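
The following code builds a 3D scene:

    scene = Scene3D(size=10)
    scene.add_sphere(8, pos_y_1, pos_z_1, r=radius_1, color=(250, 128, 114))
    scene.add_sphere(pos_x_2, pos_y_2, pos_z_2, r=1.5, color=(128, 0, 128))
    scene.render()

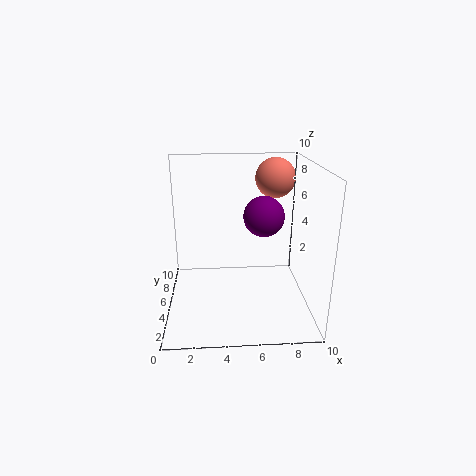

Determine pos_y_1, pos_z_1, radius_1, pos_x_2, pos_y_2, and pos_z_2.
pos_y_1 = 8
pos_z_1 = 8.5
radius_1 = 1.5
pos_x_2 = 7
pos_y_2 = 6.5
pos_z_2 = 6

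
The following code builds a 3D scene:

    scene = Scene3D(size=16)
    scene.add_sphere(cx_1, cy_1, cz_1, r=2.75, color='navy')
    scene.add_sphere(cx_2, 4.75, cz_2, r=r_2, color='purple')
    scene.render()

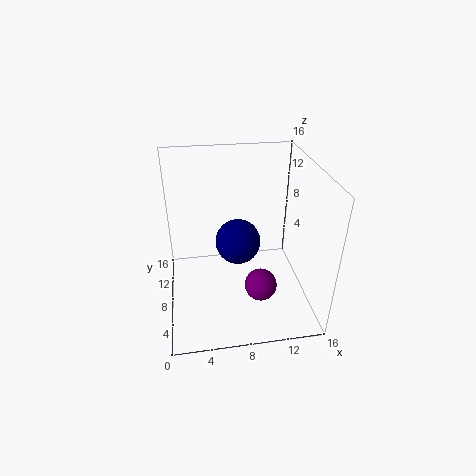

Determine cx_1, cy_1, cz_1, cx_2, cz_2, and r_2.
cx_1 = 8.5, cy_1 = 11, cz_1 = 5.5, cx_2 = 10, cz_2 = 3.75, r_2 = 1.75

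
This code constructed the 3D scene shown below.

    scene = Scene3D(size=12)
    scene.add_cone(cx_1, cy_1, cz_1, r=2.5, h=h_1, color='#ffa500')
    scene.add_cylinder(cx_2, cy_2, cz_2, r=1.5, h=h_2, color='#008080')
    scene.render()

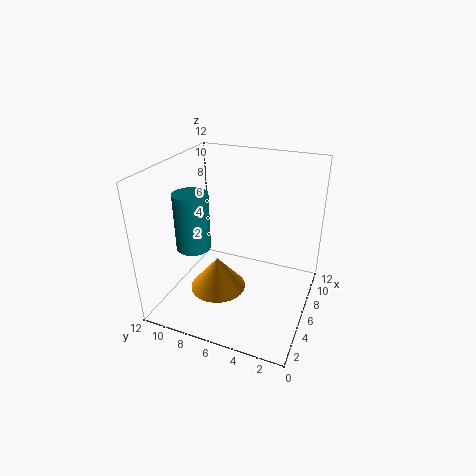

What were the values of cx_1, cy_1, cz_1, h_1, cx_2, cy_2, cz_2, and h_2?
cx_1 = 6, cy_1 = 8, cz_1 = 0.5, h_1 = 3, cx_2 = 5.5, cy_2 = 10, cz_2 = 4.5, h_2 = 5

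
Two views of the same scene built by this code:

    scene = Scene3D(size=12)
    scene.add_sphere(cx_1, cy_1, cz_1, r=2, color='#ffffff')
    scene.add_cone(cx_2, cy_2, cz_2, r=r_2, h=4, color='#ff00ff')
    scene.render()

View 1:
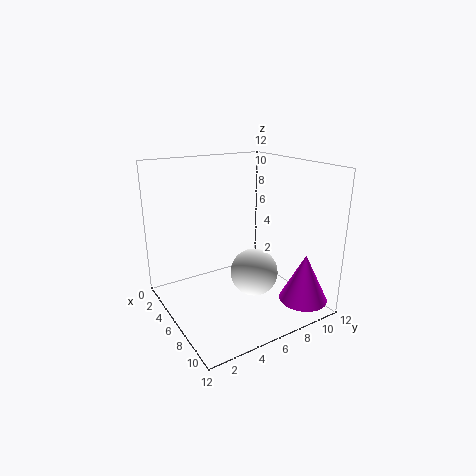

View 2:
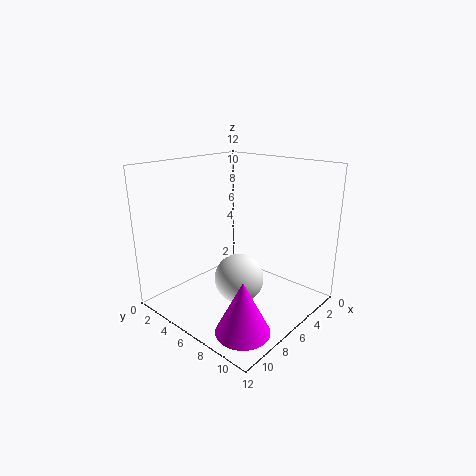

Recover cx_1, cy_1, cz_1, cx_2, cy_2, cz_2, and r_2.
cx_1 = 7, cy_1 = 7, cz_1 = 3, cx_2 = 10, cy_2 = 10, cz_2 = 1, r_2 = 2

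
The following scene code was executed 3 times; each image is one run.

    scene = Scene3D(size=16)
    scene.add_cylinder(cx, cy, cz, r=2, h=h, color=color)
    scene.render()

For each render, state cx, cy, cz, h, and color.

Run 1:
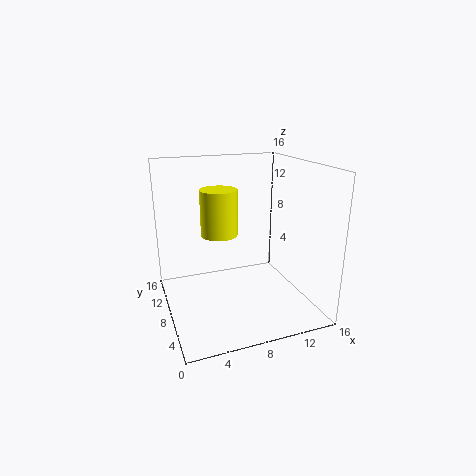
cx = 6; cy = 8.5; cz = 8.5; h = 5; color = 'yellow'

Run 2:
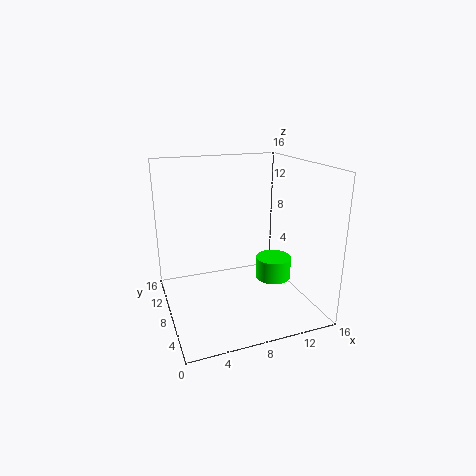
cx = 12; cy = 7; cz = 3; h = 2.5; color = 'lime'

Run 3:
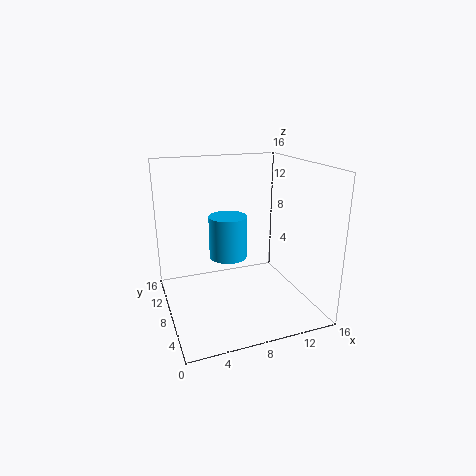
cx = 6.5; cy = 7; cz = 6.5; h = 4.5; color = 'deepskyblue'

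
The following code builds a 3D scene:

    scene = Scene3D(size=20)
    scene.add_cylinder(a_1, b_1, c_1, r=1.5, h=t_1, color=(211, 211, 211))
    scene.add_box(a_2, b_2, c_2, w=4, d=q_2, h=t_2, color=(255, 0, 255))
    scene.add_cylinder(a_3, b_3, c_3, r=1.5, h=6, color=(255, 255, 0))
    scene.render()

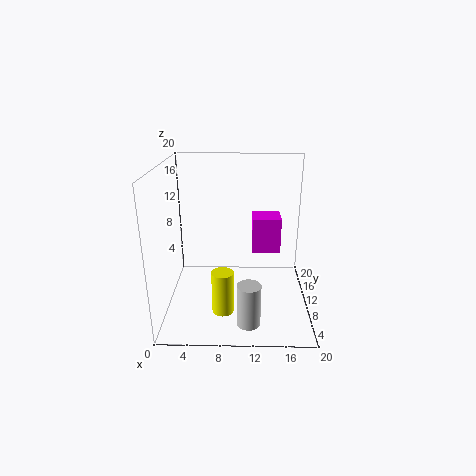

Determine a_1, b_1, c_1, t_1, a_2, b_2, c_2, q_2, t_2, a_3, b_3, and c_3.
a_1 = 11.5
b_1 = 2.5
c_1 = 1.5
t_1 = 5.5
a_2 = 12
b_2 = 10.5
c_2 = 7.5
q_2 = 4
t_2 = 5
a_3 = 8
b_3 = 6.5
c_3 = 0.5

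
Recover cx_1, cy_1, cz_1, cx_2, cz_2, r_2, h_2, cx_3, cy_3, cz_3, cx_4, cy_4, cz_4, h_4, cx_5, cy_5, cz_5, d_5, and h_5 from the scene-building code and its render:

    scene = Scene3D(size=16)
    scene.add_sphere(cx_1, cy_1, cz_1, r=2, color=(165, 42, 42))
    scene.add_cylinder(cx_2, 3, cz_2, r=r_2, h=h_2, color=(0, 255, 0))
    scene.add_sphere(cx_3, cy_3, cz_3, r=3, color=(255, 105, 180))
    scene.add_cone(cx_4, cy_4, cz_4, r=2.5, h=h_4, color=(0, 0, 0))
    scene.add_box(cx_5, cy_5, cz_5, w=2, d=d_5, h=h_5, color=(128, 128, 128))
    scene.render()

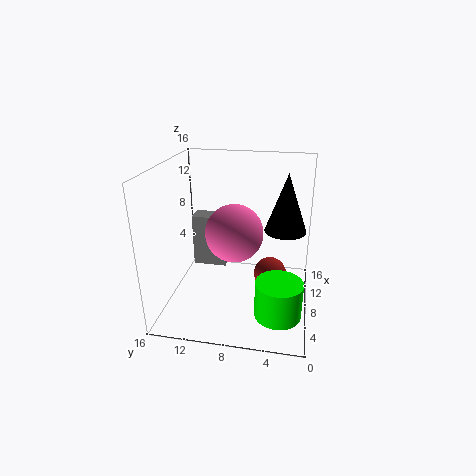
cx_1 = 11
cy_1 = 4.5
cz_1 = 2
cx_2 = 4.5
cz_2 = 1
r_2 = 2.5
h_2 = 4
cx_3 = 6
cy_3 = 8
cz_3 = 9.5
cx_4 = 12
cy_4 = 3
cz_4 = 7.5
h_4 = 7
cx_5 = 6
cy_5 = 9
cz_5 = 5.5
d_5 = 3.5
h_5 = 5.5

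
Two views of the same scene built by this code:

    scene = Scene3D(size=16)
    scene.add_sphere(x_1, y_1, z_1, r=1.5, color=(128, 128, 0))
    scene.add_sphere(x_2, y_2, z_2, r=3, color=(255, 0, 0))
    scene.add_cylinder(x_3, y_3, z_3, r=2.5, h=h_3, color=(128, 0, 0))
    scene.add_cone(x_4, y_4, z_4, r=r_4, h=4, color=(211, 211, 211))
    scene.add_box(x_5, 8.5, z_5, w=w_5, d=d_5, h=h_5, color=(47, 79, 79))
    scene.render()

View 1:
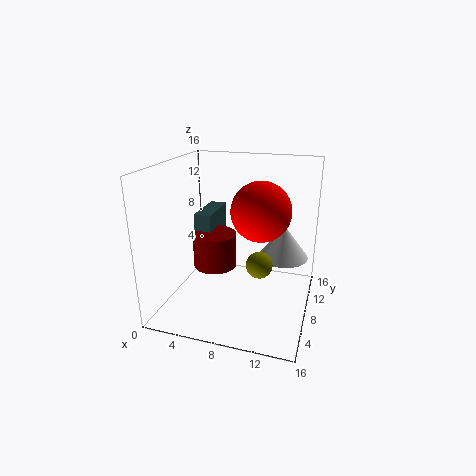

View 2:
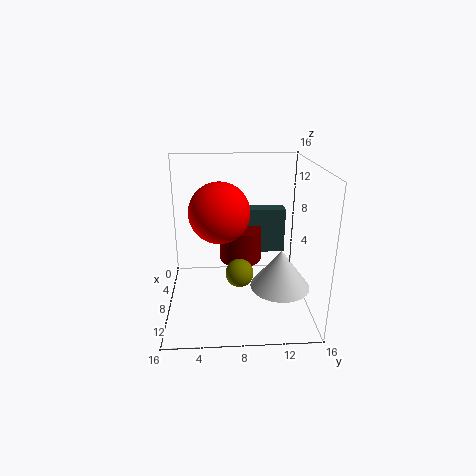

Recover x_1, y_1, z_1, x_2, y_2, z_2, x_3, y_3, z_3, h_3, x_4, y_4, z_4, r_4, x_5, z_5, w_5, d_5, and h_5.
x_1 = 10.5; y_1 = 8; z_1 = 5; x_2 = 11; y_2 = 6; z_2 = 12; x_3 = 5; y_3 = 8.5; z_3 = 4; h_3 = 4; x_4 = 12.5; y_4 = 12; z_4 = 4.5; r_4 = 3; x_5 = 2.5; z_5 = 4.5; w_5 = 2; d_5 = 5.5; h_5 = 5.5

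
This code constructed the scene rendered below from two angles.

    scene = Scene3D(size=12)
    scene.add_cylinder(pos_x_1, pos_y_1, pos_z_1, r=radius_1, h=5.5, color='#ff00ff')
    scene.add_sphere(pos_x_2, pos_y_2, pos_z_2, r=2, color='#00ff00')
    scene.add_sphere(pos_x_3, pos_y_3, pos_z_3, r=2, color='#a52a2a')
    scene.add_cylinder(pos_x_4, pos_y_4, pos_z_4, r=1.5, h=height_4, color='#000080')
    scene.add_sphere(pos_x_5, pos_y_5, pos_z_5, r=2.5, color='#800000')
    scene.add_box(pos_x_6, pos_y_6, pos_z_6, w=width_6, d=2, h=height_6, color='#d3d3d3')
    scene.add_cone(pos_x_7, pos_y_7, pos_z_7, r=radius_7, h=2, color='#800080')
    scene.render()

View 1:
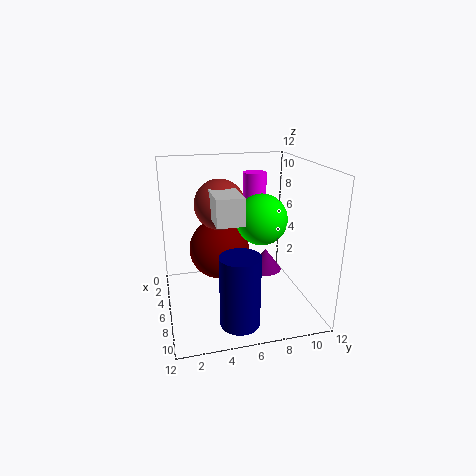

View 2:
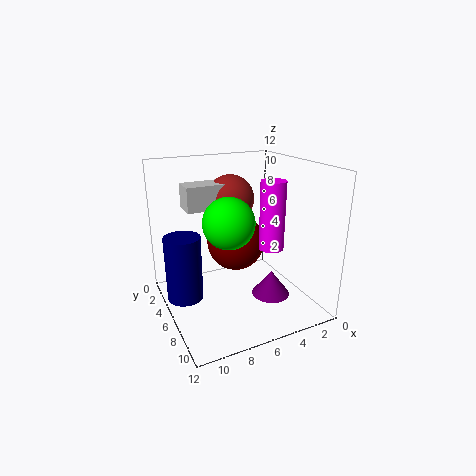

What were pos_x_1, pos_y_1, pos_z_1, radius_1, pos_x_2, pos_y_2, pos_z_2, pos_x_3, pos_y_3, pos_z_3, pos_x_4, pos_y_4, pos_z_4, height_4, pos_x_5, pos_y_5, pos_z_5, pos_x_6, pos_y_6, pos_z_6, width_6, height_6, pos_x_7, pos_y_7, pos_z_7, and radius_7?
pos_x_1 = 4, pos_y_1 = 8, pos_z_1 = 5.5, radius_1 = 1, pos_x_2 = 7.5, pos_y_2 = 7.5, pos_z_2 = 8, pos_x_3 = 6, pos_y_3 = 4.5, pos_z_3 = 9, pos_x_4 = 10.5, pos_y_4 = 5, pos_z_4 = 1, height_4 = 5.5, pos_x_5 = 5.5, pos_y_5 = 4.5, pos_z_5 = 5, pos_x_6 = 6.5, pos_y_6 = 3.5, pos_z_6 = 8.5, width_6 = 3.5, height_6 = 2, pos_x_7 = 4.5, pos_y_7 = 9, pos_z_7 = 2, radius_7 = 1.5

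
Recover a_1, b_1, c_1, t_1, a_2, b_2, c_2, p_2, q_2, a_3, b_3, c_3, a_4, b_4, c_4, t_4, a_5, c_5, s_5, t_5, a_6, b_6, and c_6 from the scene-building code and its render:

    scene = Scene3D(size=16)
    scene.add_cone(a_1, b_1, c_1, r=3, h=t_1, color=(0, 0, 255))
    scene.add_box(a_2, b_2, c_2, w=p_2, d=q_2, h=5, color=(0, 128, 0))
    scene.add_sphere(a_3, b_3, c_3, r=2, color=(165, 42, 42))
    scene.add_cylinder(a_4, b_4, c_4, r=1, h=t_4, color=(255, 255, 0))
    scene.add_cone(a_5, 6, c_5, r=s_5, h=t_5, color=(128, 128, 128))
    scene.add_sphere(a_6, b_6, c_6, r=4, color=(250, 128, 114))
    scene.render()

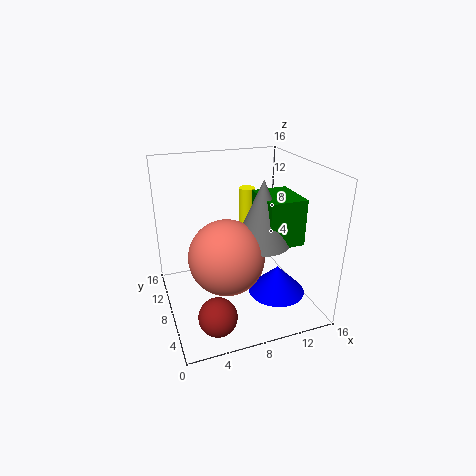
a_1 = 11, b_1 = 4, c_1 = 3, t_1 = 3, a_2 = 10, b_2 = 4, c_2 = 8, p_2 = 4, q_2 = 5, a_3 = 4, b_3 = 3, c_3 = 2, a_4 = 11, b_4 = 13, c_4 = 7, t_4 = 5, a_5 = 10, c_5 = 8, s_5 = 3, t_5 = 7, a_6 = 6, b_6 = 6, c_6 = 7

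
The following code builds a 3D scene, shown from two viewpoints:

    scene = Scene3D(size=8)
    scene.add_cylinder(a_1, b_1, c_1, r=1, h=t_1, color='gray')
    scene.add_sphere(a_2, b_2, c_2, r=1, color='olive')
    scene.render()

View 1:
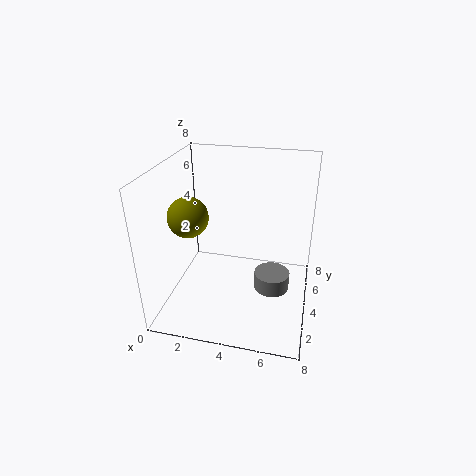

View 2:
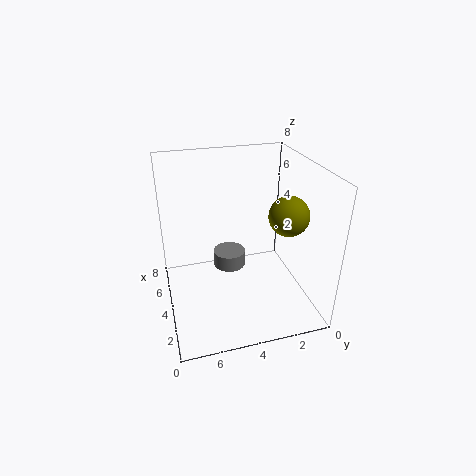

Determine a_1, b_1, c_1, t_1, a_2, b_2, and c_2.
a_1 = 6
b_1 = 4
c_1 = 1
t_1 = 1
a_2 = 2
b_2 = 2
c_2 = 6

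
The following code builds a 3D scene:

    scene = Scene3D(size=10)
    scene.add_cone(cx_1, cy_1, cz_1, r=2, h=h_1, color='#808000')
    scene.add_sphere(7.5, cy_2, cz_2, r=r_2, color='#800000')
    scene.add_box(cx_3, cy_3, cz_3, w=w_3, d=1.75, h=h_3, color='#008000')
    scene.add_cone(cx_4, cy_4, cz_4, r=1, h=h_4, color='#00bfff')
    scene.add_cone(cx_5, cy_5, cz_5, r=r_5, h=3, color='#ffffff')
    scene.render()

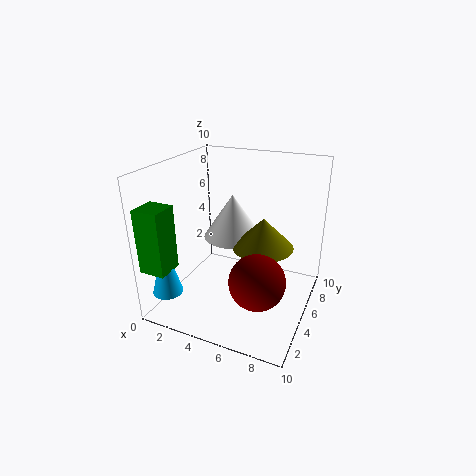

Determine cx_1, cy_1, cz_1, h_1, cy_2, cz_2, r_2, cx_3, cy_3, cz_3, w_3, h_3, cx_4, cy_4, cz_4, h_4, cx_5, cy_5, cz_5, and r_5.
cx_1 = 7, cy_1 = 4.5, cz_1 = 5, h_1 = 2, cy_2 = 2.25, cz_2 = 3.75, r_2 = 1.75, cx_3 = 0.25, cy_3 = 0.25, cz_3 = 3.75, w_3 = 1.75, h_3 = 4.25, cx_4 = 1.5, cy_4 = 1.25, cz_4 = 2, h_4 = 3.75, cx_5 = 4.5, cy_5 = 5.25, cz_5 = 5, r_5 = 2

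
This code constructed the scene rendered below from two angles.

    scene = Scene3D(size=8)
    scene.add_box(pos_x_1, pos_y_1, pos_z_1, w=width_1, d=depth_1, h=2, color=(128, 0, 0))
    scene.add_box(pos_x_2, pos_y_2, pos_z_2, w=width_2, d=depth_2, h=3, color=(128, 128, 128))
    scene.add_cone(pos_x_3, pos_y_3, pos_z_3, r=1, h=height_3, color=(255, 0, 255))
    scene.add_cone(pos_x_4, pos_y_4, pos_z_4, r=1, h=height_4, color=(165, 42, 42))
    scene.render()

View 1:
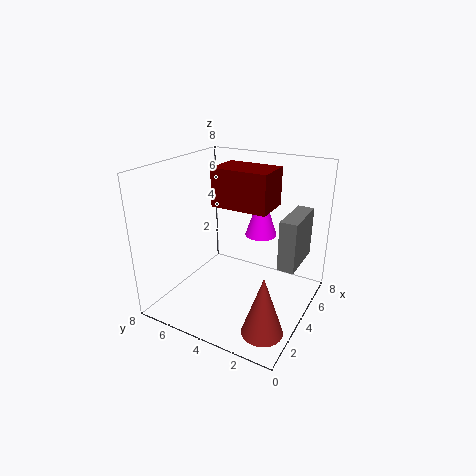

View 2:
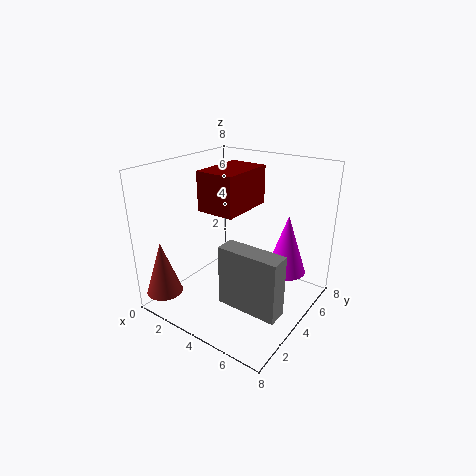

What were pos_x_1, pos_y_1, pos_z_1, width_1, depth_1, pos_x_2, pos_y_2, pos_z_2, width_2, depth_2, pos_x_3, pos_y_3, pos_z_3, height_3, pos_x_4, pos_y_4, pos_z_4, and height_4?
pos_x_1 = 3; pos_y_1 = 2; pos_z_1 = 6; width_1 = 2; depth_1 = 3; pos_x_2 = 5; pos_y_2 = 1; pos_z_2 = 2; width_2 = 3; depth_2 = 1; pos_x_3 = 7; pos_y_3 = 4; pos_z_3 = 3; height_3 = 3; pos_x_4 = 1; pos_y_4 = 1; pos_z_4 = 1; height_4 = 3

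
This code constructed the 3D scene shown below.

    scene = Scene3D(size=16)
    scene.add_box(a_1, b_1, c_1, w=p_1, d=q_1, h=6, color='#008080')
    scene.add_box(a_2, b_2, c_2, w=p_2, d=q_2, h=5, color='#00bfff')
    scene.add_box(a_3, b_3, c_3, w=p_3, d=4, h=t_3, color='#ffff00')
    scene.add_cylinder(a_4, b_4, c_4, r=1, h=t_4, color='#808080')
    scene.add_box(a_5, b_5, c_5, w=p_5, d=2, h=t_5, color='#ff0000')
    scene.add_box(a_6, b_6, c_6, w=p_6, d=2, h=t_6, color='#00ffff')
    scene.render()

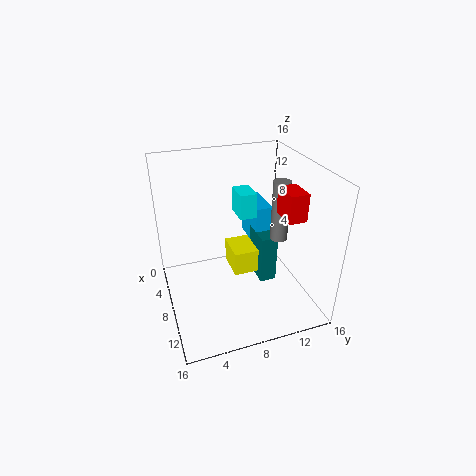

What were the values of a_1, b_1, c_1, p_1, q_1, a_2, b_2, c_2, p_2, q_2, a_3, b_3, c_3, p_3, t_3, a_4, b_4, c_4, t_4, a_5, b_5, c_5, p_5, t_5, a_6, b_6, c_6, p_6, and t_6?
a_1 = 4
b_1 = 11
c_1 = 1
p_1 = 4
q_1 = 2
a_2 = 1
b_2 = 11
c_2 = 5
p_2 = 5
q_2 = 2
a_3 = 3
b_3 = 8
c_3 = 2
p_3 = 4
t_3 = 3
a_4 = 8
b_4 = 13
c_4 = 7
t_4 = 7
a_5 = 9
b_5 = 12
c_5 = 11
p_5 = 3
t_5 = 3
a_6 = 3
b_6 = 9
c_6 = 9
p_6 = 3
t_6 = 3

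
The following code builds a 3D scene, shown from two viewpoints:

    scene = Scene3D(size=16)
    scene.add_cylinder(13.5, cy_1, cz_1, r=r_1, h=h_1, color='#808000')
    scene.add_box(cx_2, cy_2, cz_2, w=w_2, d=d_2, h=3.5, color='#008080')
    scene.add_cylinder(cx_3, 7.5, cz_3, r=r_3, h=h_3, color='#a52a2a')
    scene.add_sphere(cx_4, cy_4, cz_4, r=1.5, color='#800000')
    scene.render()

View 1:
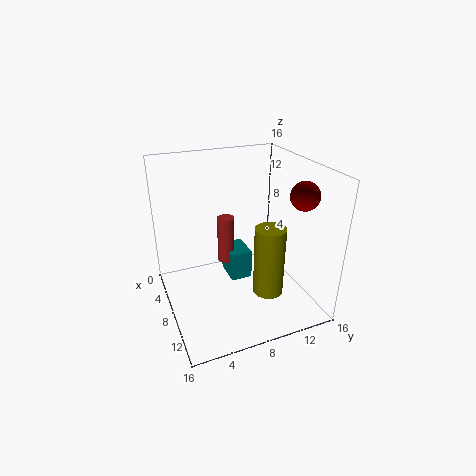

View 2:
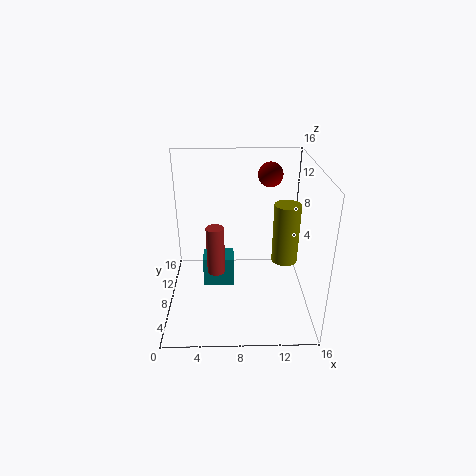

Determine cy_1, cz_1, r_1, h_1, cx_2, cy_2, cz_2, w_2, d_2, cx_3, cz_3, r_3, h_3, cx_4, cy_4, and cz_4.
cy_1 = 9; cz_1 = 4.5; r_1 = 1.5; h_1 = 7; cx_2 = 4; cy_2 = 7.5; cz_2 = 2; w_2 = 3.5; d_2 = 2.5; cx_3 = 5.5; cz_3 = 4; r_3 = 1; h_3 = 5.5; cx_4 = 12; cy_4 = 13.5; cz_4 = 13.5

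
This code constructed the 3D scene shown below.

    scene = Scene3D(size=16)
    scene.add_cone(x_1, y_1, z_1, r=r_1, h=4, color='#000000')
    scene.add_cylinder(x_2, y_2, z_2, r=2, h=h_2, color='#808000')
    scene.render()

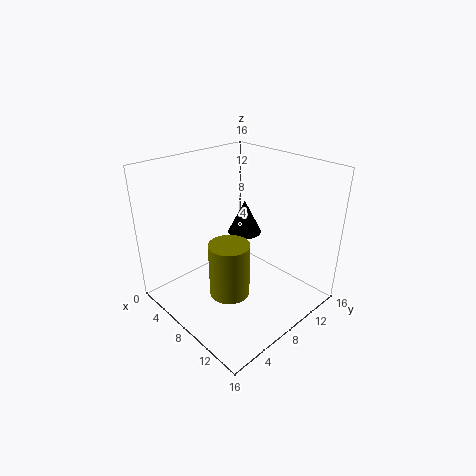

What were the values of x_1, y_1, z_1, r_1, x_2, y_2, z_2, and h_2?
x_1 = 6, y_1 = 11, z_1 = 7, r_1 = 2, x_2 = 11, y_2 = 4, z_2 = 4.5, h_2 = 5.5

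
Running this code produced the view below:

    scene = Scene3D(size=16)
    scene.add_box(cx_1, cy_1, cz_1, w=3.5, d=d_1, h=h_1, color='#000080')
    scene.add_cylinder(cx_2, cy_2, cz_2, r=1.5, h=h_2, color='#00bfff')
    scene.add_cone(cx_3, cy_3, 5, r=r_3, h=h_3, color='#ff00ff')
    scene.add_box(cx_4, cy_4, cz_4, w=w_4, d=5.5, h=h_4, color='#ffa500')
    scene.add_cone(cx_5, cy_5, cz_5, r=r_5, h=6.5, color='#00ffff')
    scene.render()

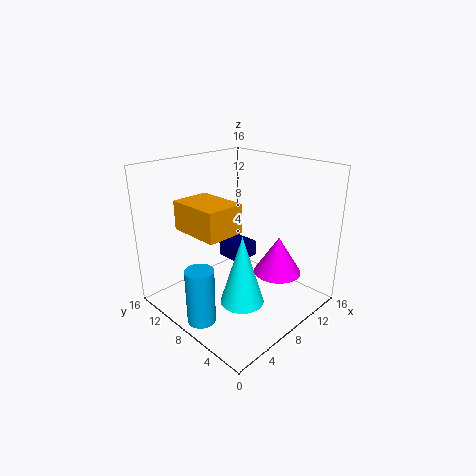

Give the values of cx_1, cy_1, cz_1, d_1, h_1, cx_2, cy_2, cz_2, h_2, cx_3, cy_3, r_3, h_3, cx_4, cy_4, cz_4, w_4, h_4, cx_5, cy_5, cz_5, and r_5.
cx_1 = 11, cy_1 = 11, cz_1 = 2.5, d_1 = 3.5, h_1 = 2, cx_2 = 2, cy_2 = 7.5, cz_2 = 0.5, h_2 = 6, cx_3 = 9.5, cy_3 = 3.5, r_3 = 2.5, h_3 = 4, cx_4 = 2, cy_4 = 5.5, cz_4 = 10, w_4 = 4, h_4 = 3, cx_5 = 3, cy_5 = 2.5, cz_5 = 5, r_5 = 2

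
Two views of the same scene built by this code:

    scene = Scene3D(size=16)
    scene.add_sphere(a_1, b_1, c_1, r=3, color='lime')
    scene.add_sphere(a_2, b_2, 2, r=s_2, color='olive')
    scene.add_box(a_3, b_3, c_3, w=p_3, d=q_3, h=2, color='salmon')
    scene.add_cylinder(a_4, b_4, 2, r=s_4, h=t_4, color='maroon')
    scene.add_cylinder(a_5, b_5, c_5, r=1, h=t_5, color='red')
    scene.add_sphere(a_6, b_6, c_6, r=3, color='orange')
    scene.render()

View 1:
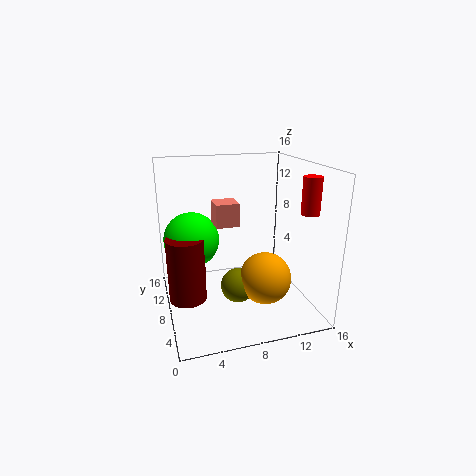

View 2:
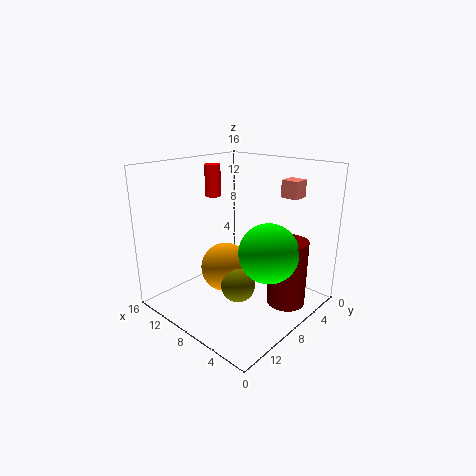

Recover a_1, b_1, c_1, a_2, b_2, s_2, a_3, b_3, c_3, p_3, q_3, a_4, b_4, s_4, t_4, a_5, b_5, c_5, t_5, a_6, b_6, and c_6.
a_1 = 3
b_1 = 9
c_1 = 8
a_2 = 8
b_2 = 8
s_2 = 2
a_3 = 4
b_3 = 1
c_3 = 12
p_3 = 2
q_3 = 2
a_4 = 2
b_4 = 7
s_4 = 2
t_4 = 7
a_5 = 15
b_5 = 5
c_5 = 11
t_5 = 4
a_6 = 11
b_6 = 7
c_6 = 3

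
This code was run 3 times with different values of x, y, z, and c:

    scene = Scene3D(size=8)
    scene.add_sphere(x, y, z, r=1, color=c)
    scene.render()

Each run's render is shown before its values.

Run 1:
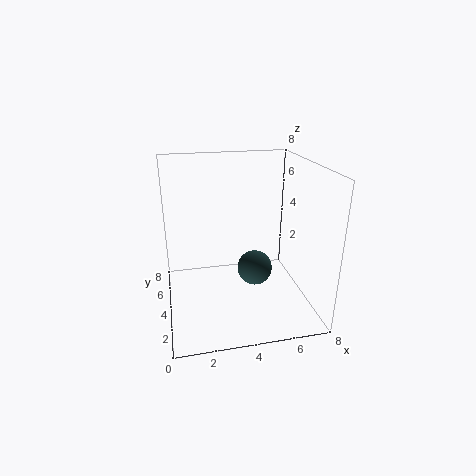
x = 5; y = 4; z = 2; c = 'darkslategray'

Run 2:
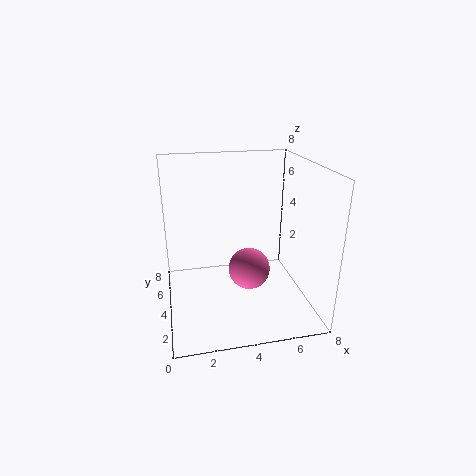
x = 4; y = 1.5; z = 3.5; c = 'hotpink'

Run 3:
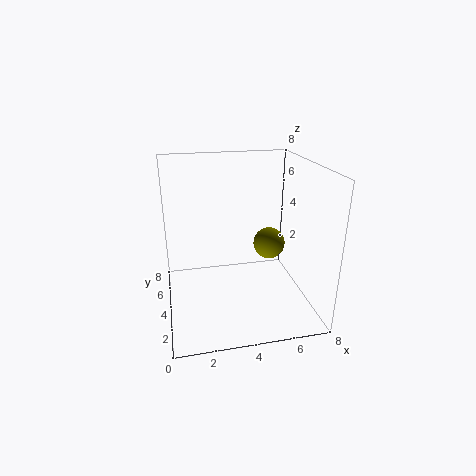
x = 6.5; y = 6; z = 2.5; c = 'olive'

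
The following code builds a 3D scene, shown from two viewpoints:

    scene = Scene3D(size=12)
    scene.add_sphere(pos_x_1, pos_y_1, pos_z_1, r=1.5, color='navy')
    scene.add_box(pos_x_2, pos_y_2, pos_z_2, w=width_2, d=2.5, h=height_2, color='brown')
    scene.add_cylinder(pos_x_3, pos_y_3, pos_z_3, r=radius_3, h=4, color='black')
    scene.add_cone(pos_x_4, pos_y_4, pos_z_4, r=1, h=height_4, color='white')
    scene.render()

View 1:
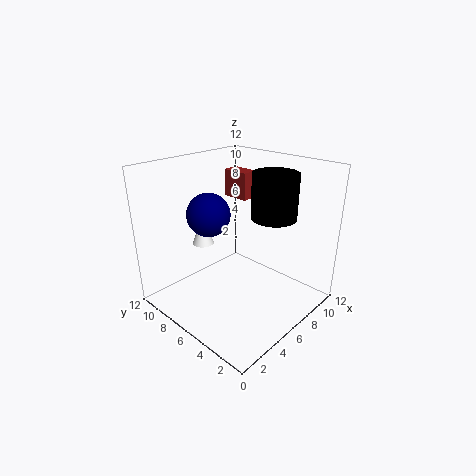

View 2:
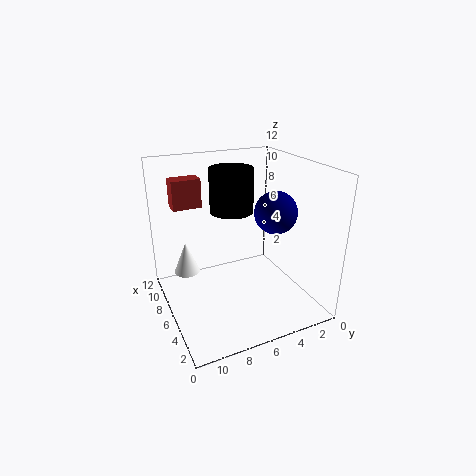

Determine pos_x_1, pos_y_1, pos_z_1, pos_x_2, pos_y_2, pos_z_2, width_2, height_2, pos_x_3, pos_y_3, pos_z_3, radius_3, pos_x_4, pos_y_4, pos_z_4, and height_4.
pos_x_1 = 2, pos_y_1 = 5, pos_z_1 = 9.5, pos_x_2 = 9, pos_y_2 = 8, pos_z_2 = 8, width_2 = 1.5, height_2 = 2.5, pos_x_3 = 9.5, pos_y_3 = 5, pos_z_3 = 7, radius_3 = 2, pos_x_4 = 6, pos_y_4 = 10.5, pos_z_4 = 4, height_4 = 2.5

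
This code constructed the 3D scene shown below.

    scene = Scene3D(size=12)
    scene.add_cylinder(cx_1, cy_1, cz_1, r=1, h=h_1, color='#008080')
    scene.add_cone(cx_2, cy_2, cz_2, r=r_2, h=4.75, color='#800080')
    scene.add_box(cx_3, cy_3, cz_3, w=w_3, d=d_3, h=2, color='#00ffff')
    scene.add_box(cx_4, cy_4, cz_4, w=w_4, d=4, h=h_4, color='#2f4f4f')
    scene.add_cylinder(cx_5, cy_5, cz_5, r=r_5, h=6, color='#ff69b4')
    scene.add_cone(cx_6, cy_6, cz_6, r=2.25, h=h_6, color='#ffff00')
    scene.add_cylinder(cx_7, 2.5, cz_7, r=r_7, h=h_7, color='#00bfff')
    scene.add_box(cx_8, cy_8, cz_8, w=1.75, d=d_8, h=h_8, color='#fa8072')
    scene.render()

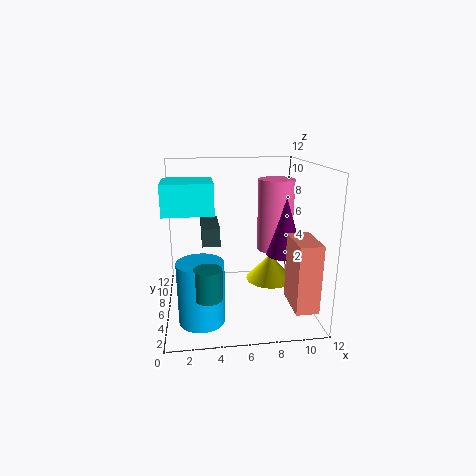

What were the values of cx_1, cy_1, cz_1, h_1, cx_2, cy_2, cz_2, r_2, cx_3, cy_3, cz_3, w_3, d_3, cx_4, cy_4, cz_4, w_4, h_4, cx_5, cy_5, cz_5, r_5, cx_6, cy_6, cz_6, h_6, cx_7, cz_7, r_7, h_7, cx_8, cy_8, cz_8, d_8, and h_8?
cx_1 = 3.25, cy_1 = 1.25, cz_1 = 3.25, h_1 = 2.25, cx_2 = 9.75, cy_2 = 5, cz_2 = 4.75, r_2 = 1.5, cx_3 = 0.5, cy_3 = 0.25, cz_3 = 9.5, w_3 = 3.25, d_3 = 3, cx_4 = 3, cy_4 = 5.5, cz_4 = 5.5, w_4 = 1.5, h_4 = 1.5, cx_5 = 9.25, cy_5 = 6.5, cz_5 = 4.75, r_5 = 1.5, cx_6 = 9.5, cy_6 = 8.75, cz_6 = 0.75, h_6 = 2.5, cx_7 = 2.75, cz_7 = 0.75, r_7 = 1.75, h_7 = 4.75, cx_8 = 9.5, cy_8 = 0.5, cz_8 = 1.75, d_8 = 3.25, h_8 = 5.25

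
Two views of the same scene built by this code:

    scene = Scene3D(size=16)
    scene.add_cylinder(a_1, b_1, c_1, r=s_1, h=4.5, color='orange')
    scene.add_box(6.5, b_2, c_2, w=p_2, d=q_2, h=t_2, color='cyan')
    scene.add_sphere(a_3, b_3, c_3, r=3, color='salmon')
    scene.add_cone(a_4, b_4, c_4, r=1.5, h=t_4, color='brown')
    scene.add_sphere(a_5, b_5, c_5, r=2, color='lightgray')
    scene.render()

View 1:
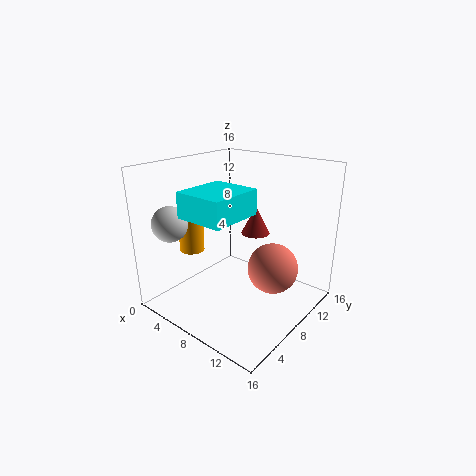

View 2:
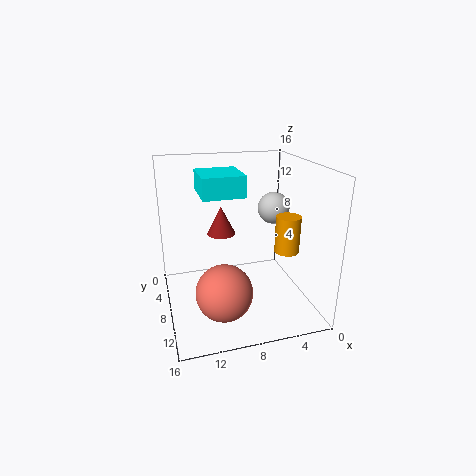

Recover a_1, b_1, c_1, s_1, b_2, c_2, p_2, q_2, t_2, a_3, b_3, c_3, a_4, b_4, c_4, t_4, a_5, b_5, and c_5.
a_1 = 1.5
b_1 = 7
c_1 = 5
s_1 = 1.5
b_2 = 1
c_2 = 12
p_2 = 5
q_2 = 5.5
t_2 = 2.5
a_3 = 10.5
b_3 = 11.5
c_3 = 3.5
a_4 = 10
b_4 = 8.5
c_4 = 9
t_4 = 3
a_5 = 2
b_5 = 3.5
c_5 = 9.5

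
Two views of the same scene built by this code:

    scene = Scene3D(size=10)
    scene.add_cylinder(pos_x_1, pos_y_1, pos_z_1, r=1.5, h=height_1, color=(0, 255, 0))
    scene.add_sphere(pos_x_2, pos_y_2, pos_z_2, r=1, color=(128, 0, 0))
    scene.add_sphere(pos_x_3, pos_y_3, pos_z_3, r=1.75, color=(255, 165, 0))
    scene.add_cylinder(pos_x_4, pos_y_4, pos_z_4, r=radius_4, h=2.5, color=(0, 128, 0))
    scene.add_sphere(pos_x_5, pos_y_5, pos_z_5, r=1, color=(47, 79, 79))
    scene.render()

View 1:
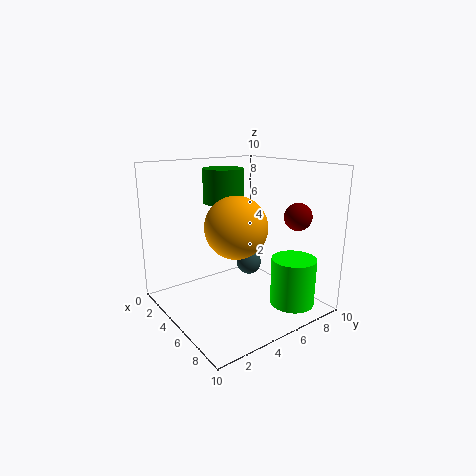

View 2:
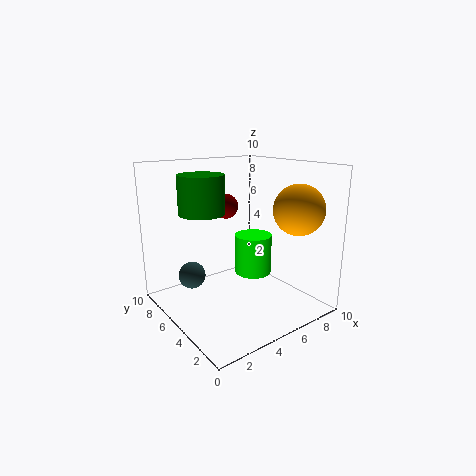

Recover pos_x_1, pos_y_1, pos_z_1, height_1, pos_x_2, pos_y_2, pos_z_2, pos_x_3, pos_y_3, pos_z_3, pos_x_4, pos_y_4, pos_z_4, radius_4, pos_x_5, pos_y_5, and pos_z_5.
pos_x_1 = 8.25; pos_y_1 = 7.25; pos_z_1 = 0.75; height_1 = 3.25; pos_x_2 = 6.75; pos_y_2 = 9; pos_z_2 = 6.25; pos_x_3 = 8.25; pos_y_3 = 2.5; pos_z_3 = 7; pos_x_4 = 2.5; pos_y_4 = 5.5; pos_z_4 = 7; radius_4 = 1.5; pos_x_5 = 2.75; pos_y_5 = 7.75; pos_z_5 = 1.75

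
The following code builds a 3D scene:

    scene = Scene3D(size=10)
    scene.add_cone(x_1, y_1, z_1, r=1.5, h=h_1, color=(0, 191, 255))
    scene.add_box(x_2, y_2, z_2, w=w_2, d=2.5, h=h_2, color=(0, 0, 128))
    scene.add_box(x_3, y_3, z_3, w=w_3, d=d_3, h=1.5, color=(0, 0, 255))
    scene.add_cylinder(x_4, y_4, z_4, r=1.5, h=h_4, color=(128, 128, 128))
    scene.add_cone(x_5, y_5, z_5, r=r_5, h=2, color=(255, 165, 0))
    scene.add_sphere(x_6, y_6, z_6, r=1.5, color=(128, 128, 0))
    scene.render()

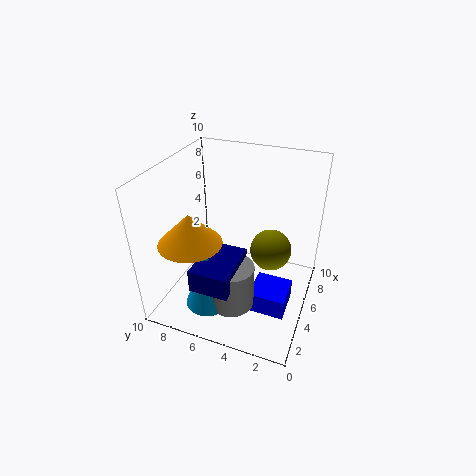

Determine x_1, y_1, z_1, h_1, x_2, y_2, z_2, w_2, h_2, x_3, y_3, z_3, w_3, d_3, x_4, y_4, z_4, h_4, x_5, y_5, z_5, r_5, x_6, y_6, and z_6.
x_1 = 2; y_1 = 6; z_1 = 1.5; h_1 = 4; x_2 = 0.5; y_2 = 4; z_2 = 3.5; w_2 = 3.5; h_2 = 1.5; x_3 = 3; y_3 = 1; z_3 = 0.5; w_3 = 2.5; d_3 = 2.5; x_4 = 2.5; y_4 = 4.5; z_4 = 1.5; h_4 = 3; x_5 = 2; y_5 = 7; z_5 = 6; r_5 = 2; x_6 = 6.5; y_6 = 3; z_6 = 3.5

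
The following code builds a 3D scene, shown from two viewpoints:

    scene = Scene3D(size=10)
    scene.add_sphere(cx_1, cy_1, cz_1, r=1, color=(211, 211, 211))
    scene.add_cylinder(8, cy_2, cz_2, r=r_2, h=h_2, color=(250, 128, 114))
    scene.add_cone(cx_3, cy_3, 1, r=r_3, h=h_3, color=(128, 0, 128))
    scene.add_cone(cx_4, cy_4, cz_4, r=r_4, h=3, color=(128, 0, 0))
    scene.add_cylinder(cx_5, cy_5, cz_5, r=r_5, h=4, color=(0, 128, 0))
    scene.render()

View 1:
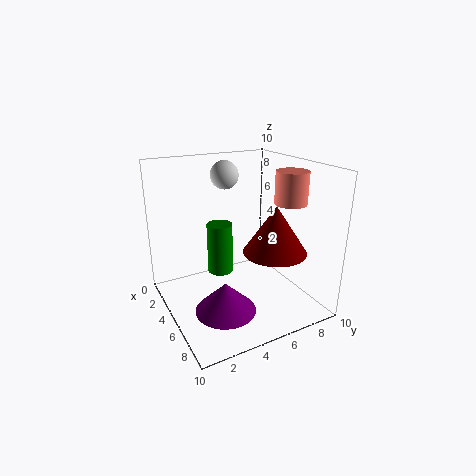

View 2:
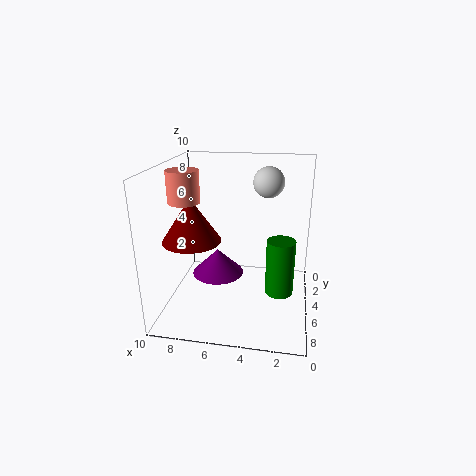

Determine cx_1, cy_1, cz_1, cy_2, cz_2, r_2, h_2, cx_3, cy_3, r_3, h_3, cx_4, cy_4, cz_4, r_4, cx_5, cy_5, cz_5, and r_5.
cx_1 = 3, cy_1 = 5, cz_1 = 9, cy_2 = 7, cz_2 = 8, r_2 = 1, h_2 = 2, cx_3 = 7, cy_3 = 3, r_3 = 2, h_3 = 2, cx_4 = 8, cy_4 = 6, cz_4 = 5, r_4 = 2, cx_5 = 2, cy_5 = 5, cz_5 = 1, r_5 = 1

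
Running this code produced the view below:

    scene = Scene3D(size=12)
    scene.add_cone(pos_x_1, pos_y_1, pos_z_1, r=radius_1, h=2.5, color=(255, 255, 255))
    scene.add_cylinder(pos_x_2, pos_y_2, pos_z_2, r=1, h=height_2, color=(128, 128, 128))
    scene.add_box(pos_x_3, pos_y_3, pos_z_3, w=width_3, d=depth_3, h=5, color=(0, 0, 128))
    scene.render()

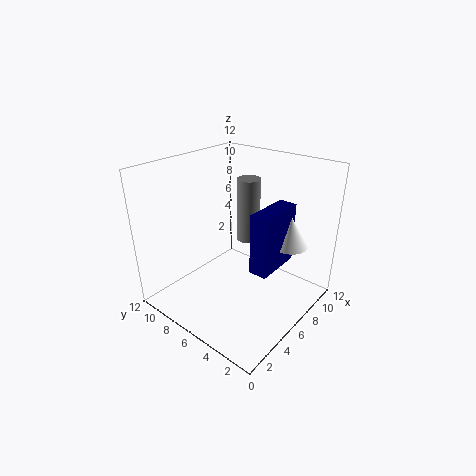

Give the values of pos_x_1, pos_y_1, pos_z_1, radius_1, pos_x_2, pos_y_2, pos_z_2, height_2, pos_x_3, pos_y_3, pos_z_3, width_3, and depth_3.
pos_x_1 = 8.5, pos_y_1 = 2.5, pos_z_1 = 5.5, radius_1 = 1.5, pos_x_2 = 8, pos_y_2 = 6.5, pos_z_2 = 5, height_2 = 5.5, pos_x_3 = 5, pos_y_3 = 2.5, pos_z_3 = 4, width_3 = 4, depth_3 = 1.5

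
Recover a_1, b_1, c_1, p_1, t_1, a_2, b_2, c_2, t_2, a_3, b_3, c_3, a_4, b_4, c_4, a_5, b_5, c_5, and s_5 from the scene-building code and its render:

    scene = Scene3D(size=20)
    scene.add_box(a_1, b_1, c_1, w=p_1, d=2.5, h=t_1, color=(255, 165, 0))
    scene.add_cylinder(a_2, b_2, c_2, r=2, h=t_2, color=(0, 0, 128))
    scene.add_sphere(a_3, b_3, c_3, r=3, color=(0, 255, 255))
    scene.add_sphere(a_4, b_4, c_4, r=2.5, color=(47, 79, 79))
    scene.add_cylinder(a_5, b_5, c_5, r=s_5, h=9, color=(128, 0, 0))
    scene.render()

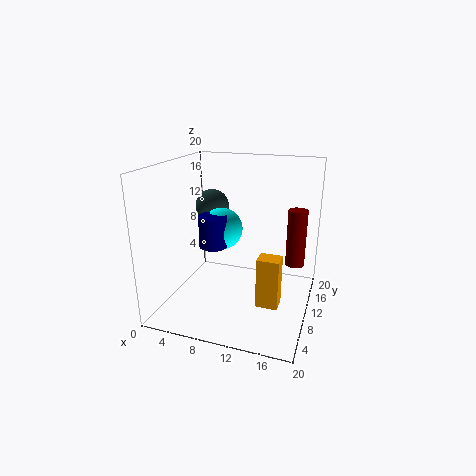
a_1 = 13.5, b_1 = 7, c_1 = 1.5, p_1 = 3, t_1 = 7, a_2 = 6.5, b_2 = 9.5, c_2 = 8.5, t_2 = 4.5, a_3 = 7, b_3 = 11.5, c_3 = 10.5, a_4 = 4.5, b_4 = 14, c_4 = 13, a_5 = 17, b_5 = 17.5, c_5 = 3.5, s_5 = 1.5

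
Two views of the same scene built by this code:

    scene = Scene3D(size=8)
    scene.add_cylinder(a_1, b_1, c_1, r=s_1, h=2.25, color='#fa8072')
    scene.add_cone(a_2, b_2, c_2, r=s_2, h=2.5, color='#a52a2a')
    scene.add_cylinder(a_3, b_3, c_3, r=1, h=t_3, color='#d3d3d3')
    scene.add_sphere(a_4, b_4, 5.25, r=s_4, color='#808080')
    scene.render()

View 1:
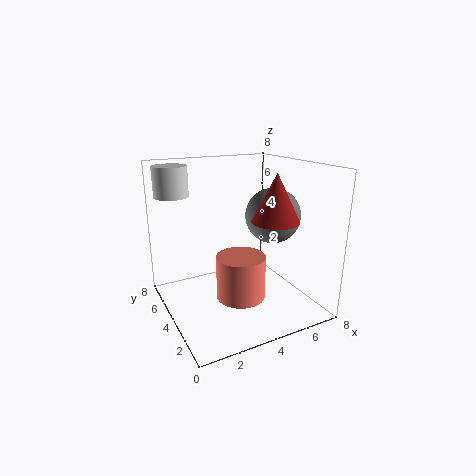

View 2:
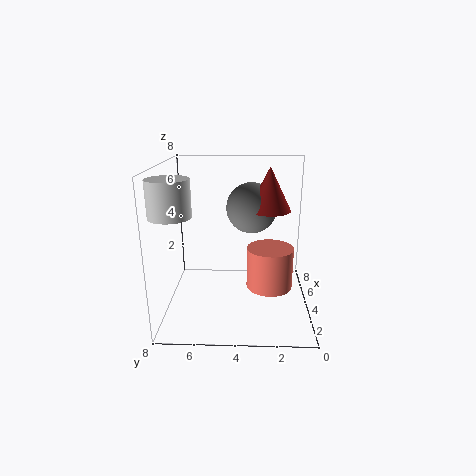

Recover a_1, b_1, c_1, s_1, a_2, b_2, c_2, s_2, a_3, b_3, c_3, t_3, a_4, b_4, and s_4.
a_1 = 3.25
b_1 = 2.25
c_1 = 1.5
s_1 = 1.25
a_2 = 5.25
b_2 = 2.25
c_2 = 5.25
s_2 = 1.25
a_3 = 1.25
b_3 = 7
c_3 = 6
t_3 = 1.75
a_4 = 5.75
b_4 = 3.25
s_4 = 1.5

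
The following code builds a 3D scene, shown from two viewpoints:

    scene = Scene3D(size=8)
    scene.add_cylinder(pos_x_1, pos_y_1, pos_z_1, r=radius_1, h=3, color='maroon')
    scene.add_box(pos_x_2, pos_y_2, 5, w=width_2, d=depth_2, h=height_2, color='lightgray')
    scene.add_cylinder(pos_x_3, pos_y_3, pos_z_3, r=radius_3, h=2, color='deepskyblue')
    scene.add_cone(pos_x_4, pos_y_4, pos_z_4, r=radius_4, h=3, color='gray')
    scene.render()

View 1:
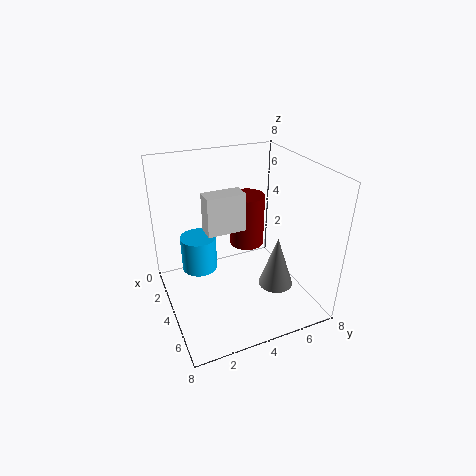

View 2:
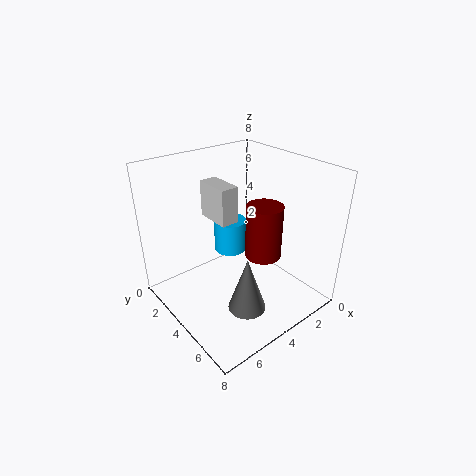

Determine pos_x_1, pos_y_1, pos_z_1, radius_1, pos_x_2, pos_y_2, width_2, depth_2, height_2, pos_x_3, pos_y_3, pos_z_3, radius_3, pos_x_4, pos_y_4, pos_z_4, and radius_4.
pos_x_1 = 3; pos_y_1 = 5; pos_z_1 = 3; radius_1 = 1; pos_x_2 = 4; pos_y_2 = 2; width_2 = 1; depth_2 = 2; height_2 = 2; pos_x_3 = 3; pos_y_3 = 2; pos_z_3 = 2; radius_3 = 1; pos_x_4 = 5; pos_y_4 = 6; pos_z_4 = 1; radius_4 = 1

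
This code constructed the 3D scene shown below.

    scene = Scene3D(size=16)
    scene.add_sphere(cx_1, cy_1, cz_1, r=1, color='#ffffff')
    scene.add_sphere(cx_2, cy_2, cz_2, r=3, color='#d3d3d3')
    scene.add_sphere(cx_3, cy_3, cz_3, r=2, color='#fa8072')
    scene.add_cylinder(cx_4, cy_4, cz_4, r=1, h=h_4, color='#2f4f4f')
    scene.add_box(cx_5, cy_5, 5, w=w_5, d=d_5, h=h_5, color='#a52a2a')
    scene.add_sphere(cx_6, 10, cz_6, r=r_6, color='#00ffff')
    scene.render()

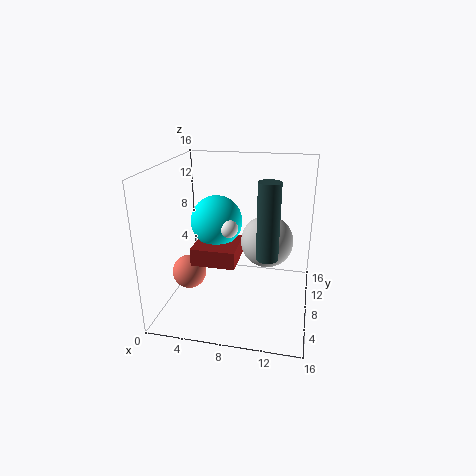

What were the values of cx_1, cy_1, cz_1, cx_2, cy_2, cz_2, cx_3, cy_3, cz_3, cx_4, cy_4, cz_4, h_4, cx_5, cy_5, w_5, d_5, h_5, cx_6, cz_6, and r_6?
cx_1 = 7, cy_1 = 8, cz_1 = 9, cx_2 = 11, cy_2 = 10, cz_2 = 7, cx_3 = 2, cy_3 = 8, cz_3 = 3, cx_4 = 12, cy_4 = 2, cz_4 = 9, h_4 = 7, cx_5 = 3, cy_5 = 6, w_5 = 5, d_5 = 5, h_5 = 2, cx_6 = 5, cz_6 = 9, r_6 = 3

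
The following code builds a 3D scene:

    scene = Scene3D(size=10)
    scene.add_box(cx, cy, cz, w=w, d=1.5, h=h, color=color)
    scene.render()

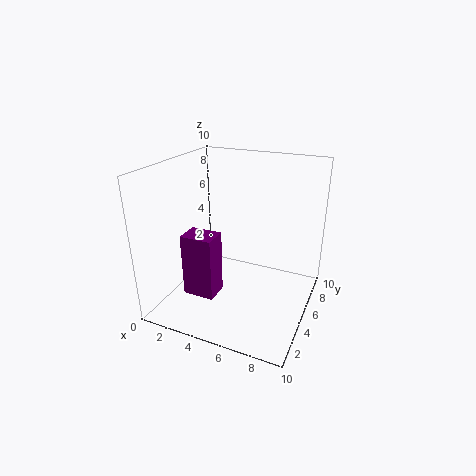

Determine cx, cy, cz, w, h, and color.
cx = 3, cy = 1, cz = 2.5, w = 2, h = 4, color = 'purple'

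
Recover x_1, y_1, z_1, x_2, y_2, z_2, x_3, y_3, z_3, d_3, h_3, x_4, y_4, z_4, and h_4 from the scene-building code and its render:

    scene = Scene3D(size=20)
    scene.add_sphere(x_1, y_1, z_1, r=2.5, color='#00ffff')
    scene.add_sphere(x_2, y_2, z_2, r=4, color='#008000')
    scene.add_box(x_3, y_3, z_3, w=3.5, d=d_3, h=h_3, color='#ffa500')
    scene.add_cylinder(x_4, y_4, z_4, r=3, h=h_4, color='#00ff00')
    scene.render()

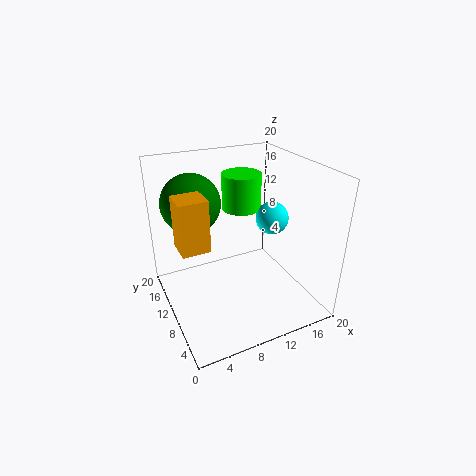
x_1 = 17, y_1 = 12.5, z_1 = 10.5, x_2 = 4.5, y_2 = 13, z_2 = 15, x_3 = 1, y_3 = 6, z_3 = 11.5, d_3 = 3.5, h_3 = 6.5, x_4 = 13.5, y_4 = 16, z_4 = 11.5, h_4 = 5.5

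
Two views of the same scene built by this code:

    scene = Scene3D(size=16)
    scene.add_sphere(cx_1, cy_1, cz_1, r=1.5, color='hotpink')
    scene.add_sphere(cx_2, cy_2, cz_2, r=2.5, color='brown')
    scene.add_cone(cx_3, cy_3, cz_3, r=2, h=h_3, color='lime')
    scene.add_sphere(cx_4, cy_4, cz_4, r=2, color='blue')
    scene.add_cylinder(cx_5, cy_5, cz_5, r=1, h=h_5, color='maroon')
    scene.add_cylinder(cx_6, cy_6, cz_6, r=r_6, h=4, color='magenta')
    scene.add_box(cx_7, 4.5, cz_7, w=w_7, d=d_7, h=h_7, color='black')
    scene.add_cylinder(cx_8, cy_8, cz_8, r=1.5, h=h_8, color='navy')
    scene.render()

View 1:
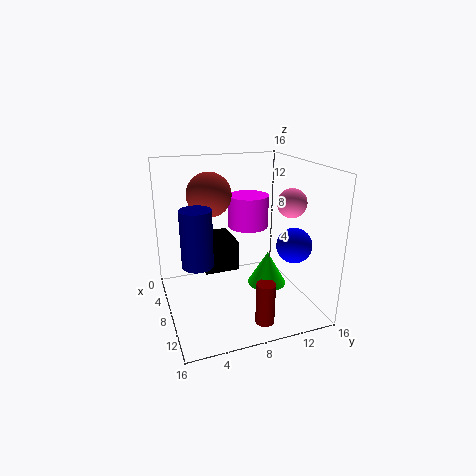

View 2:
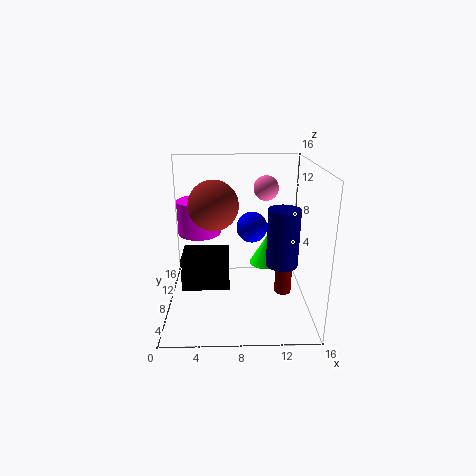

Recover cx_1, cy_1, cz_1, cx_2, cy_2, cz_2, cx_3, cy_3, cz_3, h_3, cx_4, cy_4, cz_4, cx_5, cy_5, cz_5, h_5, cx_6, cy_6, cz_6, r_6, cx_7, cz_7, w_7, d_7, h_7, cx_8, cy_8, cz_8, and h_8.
cx_1 = 11.5
cy_1 = 12.5
cz_1 = 12.5
cx_2 = 5.5
cy_2 = 5.5
cz_2 = 12.5
cx_3 = 11.5
cy_3 = 10
cz_3 = 4
h_3 = 3.5
cx_4 = 10
cy_4 = 14
cz_4 = 7
cx_5 = 13.5
cy_5 = 9
cz_5 = 0.5
h_5 = 4.5
cx_6 = 3.5
cy_6 = 11
cz_6 = 7.5
r_6 = 2.5
cx_7 = 2
cz_7 = 3.5
w_7 = 5
d_7 = 4
h_7 = 3.5
cx_8 = 12
cy_8 = 2.5
cz_8 = 7.5
h_8 = 5.5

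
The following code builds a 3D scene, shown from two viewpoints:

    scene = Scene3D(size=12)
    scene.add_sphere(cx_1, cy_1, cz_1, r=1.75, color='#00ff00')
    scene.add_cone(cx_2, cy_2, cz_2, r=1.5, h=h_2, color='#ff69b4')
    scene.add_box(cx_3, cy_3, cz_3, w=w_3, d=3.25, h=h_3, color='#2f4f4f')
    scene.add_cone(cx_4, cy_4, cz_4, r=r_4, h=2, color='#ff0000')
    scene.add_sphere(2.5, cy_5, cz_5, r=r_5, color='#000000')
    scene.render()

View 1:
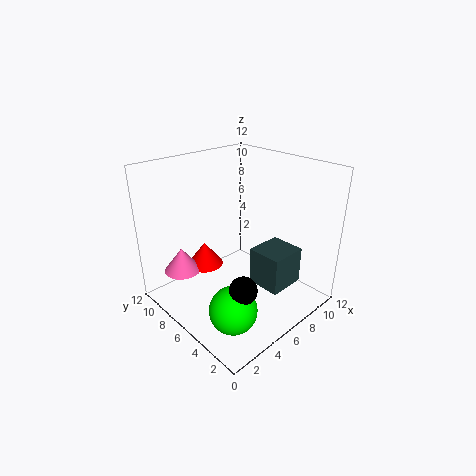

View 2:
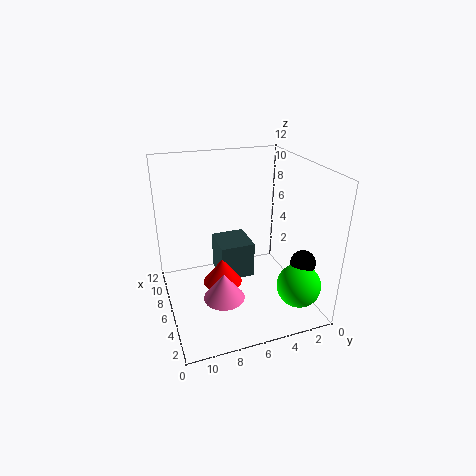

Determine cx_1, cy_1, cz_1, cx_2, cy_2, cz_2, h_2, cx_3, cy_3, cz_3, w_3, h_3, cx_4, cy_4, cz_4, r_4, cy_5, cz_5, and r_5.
cx_1 = 2, cy_1 = 2.25, cz_1 = 3, cx_2 = 2, cy_2 = 8.5, cz_2 = 3.5, h_2 = 2, cx_3 = 8.25, cy_3 = 3.5, cz_3 = 0.25, w_3 = 3.5, h_3 = 3.5, cx_4 = 4, cy_4 = 8, cz_4 = 3.5, r_4 = 1.5, cy_5 = 1.75, cz_5 = 4.75, r_5 = 1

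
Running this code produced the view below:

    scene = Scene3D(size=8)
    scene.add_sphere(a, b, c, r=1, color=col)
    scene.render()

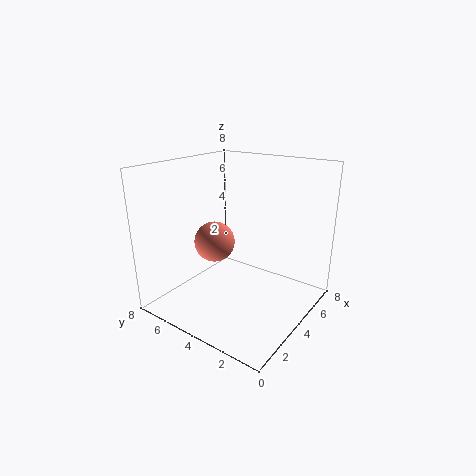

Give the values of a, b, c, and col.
a = 2
b = 4
c = 4.5
col = 'salmon'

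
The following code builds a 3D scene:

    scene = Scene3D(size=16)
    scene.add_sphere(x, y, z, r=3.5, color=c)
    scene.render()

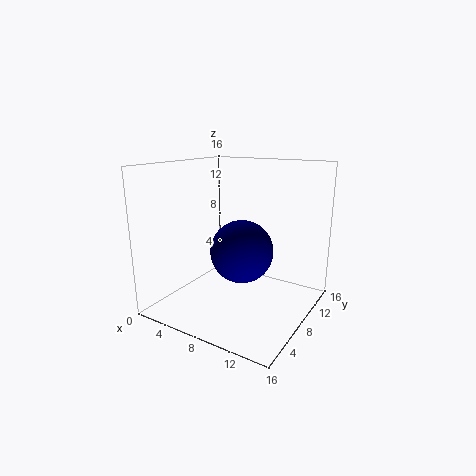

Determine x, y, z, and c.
x = 8.5, y = 8, z = 6.5, c = 'navy'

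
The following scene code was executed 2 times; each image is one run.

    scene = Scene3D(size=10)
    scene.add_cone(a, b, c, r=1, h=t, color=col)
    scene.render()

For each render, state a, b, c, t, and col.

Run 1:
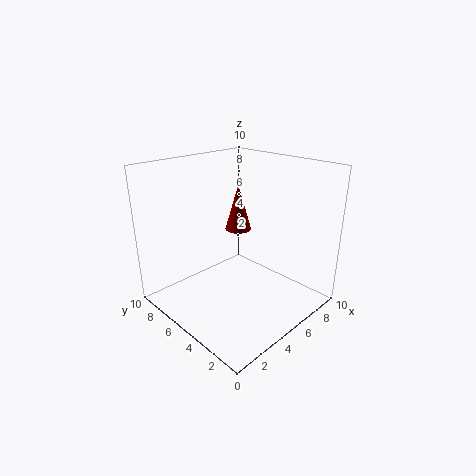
a = 7
b = 7
c = 4.5
t = 3.5
col = 'maroon'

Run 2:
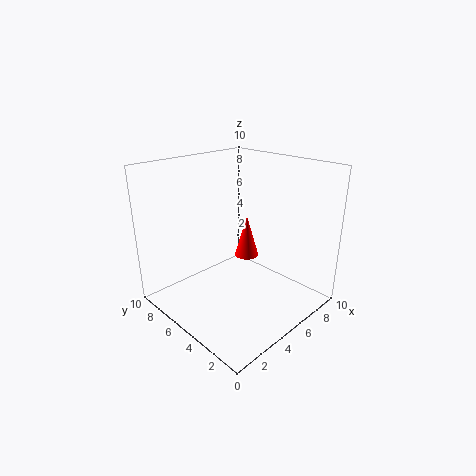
a = 8.5
b = 7.5
c = 1.5
t = 3.5
col = 'red'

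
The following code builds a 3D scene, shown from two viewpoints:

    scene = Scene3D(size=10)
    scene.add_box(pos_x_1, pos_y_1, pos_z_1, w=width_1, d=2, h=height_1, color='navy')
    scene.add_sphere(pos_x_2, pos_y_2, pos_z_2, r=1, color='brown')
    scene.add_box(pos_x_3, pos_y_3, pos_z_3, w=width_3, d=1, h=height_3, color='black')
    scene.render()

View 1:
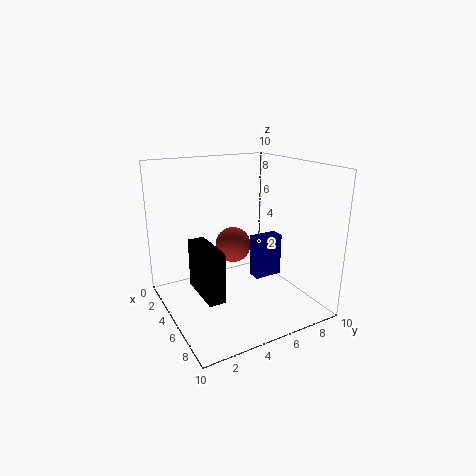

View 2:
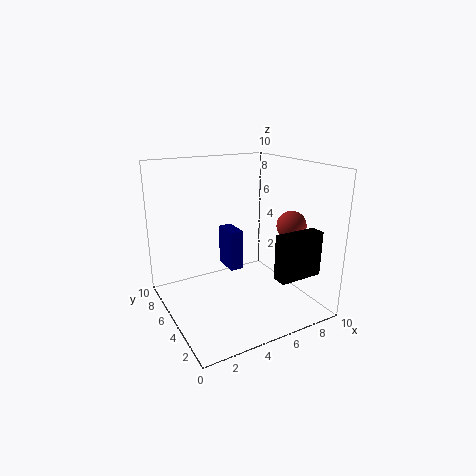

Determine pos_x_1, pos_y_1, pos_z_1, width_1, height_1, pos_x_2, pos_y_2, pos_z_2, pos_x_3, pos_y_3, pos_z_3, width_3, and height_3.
pos_x_1 = 5
pos_y_1 = 6
pos_z_1 = 2
width_1 = 1
height_1 = 3
pos_x_2 = 8
pos_y_2 = 3
pos_z_2 = 6
pos_x_3 = 6
pos_y_3 = 1
pos_z_3 = 3
width_3 = 3
height_3 = 3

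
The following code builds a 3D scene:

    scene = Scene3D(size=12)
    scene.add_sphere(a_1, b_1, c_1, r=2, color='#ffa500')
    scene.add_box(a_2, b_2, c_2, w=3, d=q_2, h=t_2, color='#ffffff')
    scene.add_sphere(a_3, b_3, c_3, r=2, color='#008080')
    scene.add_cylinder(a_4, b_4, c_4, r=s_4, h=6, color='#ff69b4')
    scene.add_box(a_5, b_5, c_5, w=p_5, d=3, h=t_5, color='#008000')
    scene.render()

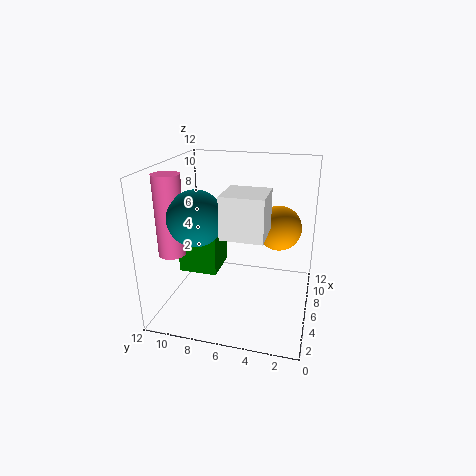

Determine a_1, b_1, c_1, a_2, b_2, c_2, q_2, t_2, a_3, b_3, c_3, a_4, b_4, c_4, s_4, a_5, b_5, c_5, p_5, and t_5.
a_1 = 9; b_1 = 3; c_1 = 6; a_2 = 1; b_2 = 3; c_2 = 8; q_2 = 3; t_2 = 3; a_3 = 2; b_3 = 8; c_3 = 9; a_4 = 2; b_4 = 10; c_4 = 6; s_4 = 1; a_5 = 3; b_5 = 7; c_5 = 4; p_5 = 3; t_5 = 5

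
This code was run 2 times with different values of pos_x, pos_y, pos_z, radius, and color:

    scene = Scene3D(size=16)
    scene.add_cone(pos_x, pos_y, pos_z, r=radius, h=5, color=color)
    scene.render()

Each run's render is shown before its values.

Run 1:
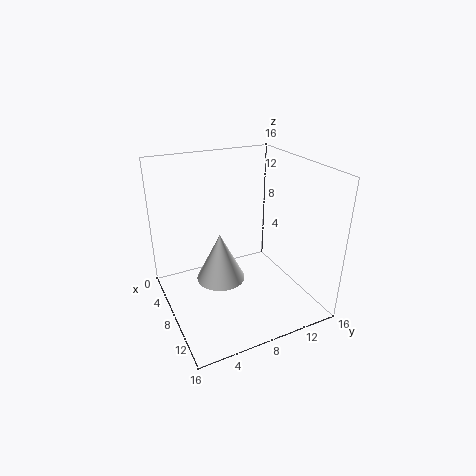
pos_x = 10, pos_y = 5, pos_z = 5, radius = 2.5, color = 'white'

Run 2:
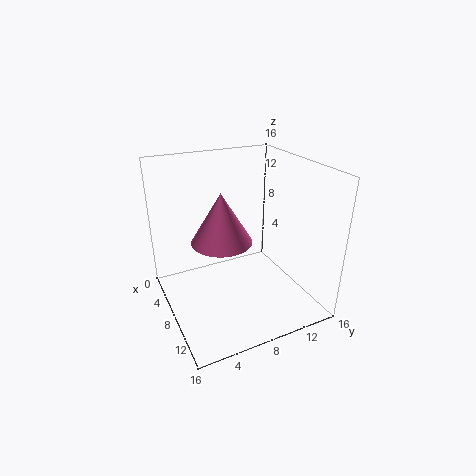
pos_x = 10.5, pos_y = 5, pos_z = 9.5, radius = 3, color = 'hotpink'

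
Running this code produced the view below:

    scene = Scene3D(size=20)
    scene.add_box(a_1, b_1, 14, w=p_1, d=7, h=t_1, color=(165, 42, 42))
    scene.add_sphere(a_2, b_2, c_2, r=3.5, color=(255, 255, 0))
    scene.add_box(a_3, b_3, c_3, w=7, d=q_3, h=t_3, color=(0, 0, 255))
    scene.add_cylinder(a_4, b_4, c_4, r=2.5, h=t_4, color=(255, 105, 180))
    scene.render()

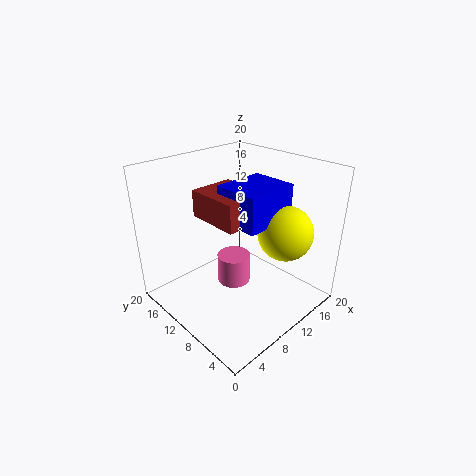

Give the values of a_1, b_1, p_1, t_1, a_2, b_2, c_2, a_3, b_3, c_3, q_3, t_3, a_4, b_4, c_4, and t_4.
a_1 = 5
b_1 = 6
p_1 = 6
t_1 = 3.5
a_2 = 12
b_2 = 3.5
c_2 = 12.5
a_3 = 6.5
b_3 = 4
c_3 = 14
q_3 = 6
t_3 = 4.5
a_4 = 11.5
b_4 = 12.5
c_4 = 1
t_4 = 4.5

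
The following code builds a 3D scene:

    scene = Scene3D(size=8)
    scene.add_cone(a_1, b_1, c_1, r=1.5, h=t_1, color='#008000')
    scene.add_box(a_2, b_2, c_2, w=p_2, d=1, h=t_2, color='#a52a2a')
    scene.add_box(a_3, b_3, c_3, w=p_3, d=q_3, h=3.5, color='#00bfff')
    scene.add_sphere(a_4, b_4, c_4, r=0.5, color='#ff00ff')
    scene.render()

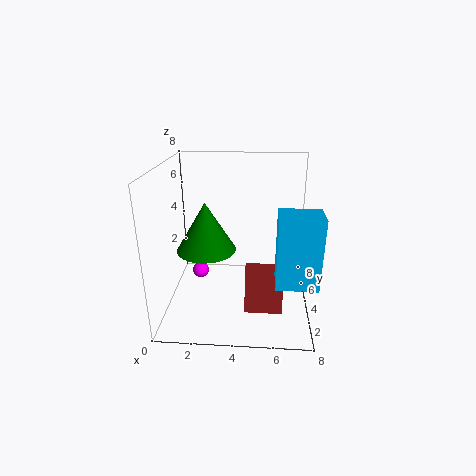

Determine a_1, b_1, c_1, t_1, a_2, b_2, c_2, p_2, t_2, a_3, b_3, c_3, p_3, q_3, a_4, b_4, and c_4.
a_1 = 2.5, b_1 = 2.5, c_1 = 4, t_1 = 2.5, a_2 = 4.5, b_2 = 2, c_2 = 0.5, p_2 = 2, t_2 = 2.5, a_3 = 6, b_3 = 0.5, c_3 = 3, p_3 = 2, q_3 = 1.5, a_4 = 1.5, b_4 = 5.5, c_4 = 1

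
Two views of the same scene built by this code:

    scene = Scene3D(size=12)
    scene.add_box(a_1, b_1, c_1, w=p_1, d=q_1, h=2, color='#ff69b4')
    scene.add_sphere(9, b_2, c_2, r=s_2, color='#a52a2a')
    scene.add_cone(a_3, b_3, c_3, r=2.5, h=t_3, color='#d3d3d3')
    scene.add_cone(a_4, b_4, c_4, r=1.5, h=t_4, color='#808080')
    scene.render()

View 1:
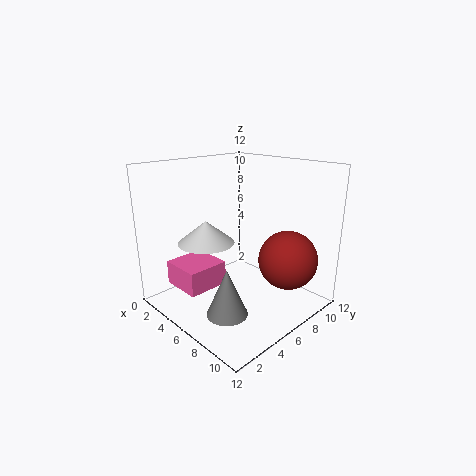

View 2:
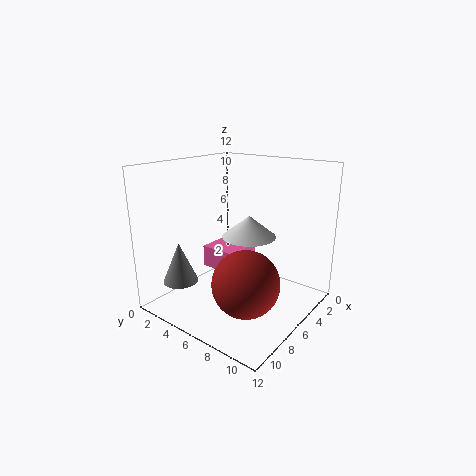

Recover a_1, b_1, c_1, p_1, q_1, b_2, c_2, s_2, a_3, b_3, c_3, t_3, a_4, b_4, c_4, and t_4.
a_1 = 2, b_1 = 1.5, c_1 = 2, p_1 = 3.5, q_1 = 3.5, b_2 = 9, c_2 = 4, s_2 = 2.5, a_3 = 3, b_3 = 5, c_3 = 5, t_3 = 2, a_4 = 9, b_4 = 2, c_4 = 2, t_4 = 3.5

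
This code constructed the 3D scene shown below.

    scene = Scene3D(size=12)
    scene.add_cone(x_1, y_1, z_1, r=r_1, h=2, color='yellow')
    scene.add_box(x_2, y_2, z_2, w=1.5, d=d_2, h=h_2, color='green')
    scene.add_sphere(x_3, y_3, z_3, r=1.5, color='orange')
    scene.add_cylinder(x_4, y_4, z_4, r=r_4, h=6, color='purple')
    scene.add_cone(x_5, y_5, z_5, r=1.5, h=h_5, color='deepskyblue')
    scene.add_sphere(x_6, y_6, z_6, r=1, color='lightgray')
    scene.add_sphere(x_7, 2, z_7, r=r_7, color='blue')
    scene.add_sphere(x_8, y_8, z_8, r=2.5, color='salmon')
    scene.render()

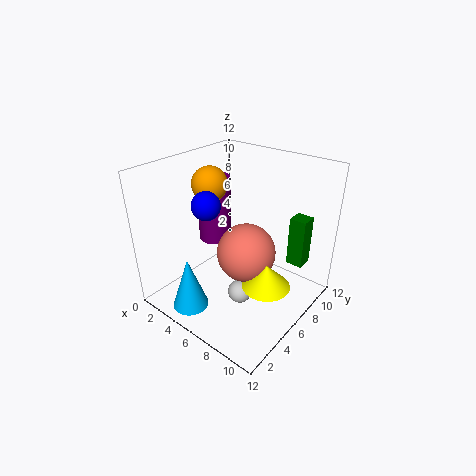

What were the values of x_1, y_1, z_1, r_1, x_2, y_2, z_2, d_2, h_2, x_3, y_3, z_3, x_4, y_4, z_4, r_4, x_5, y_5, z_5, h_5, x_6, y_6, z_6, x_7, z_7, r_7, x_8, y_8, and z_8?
x_1 = 9
y_1 = 6
z_1 = 2.5
r_1 = 2
x_2 = 8.5
y_2 = 10
z_2 = 2.5
d_2 = 1.5
h_2 = 4.5
x_3 = 3
y_3 = 6
z_3 = 10
x_4 = 2
y_4 = 7.5
z_4 = 4
r_4 = 1.5
x_5 = 4
y_5 = 2
z_5 = 0.5
h_5 = 4.5
x_6 = 7
y_6 = 5
z_6 = 1.5
x_7 = 6.5
z_7 = 10.5
r_7 = 1
x_8 = 6.5
y_8 = 6.5
z_8 = 4.5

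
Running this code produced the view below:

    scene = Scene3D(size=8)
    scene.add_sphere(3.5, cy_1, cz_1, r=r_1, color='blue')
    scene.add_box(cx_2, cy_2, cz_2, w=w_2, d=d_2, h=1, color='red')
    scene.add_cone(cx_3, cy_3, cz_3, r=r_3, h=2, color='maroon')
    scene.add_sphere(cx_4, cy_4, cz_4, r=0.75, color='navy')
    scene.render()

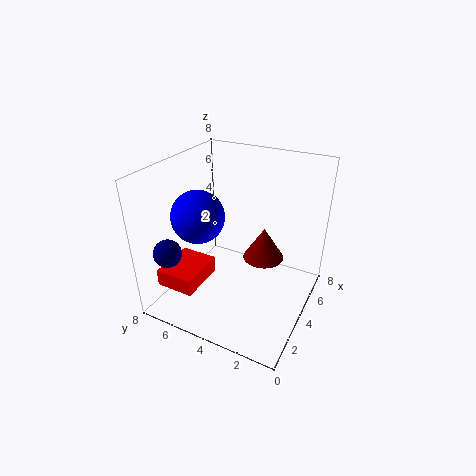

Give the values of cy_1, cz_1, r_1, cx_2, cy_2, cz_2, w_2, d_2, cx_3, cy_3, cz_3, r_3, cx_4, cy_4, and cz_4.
cy_1 = 6.25, cz_1 = 5, r_1 = 1.5, cx_2 = 1.5, cy_2 = 5.75, cz_2 = 1, w_2 = 2.75, d_2 = 2.25, cx_3 = 6, cy_3 = 3.25, cz_3 = 1.75, r_3 = 1.25, cx_4 = 1.25, cy_4 = 6.75, cz_4 = 3.75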